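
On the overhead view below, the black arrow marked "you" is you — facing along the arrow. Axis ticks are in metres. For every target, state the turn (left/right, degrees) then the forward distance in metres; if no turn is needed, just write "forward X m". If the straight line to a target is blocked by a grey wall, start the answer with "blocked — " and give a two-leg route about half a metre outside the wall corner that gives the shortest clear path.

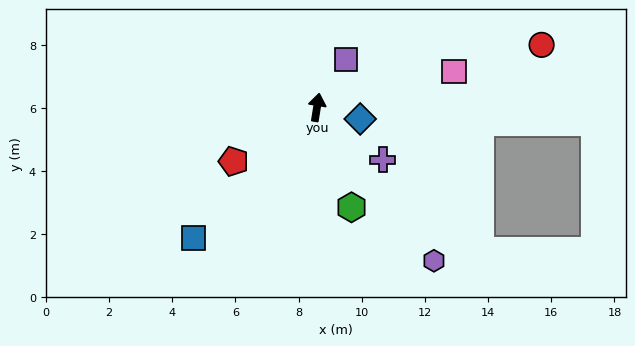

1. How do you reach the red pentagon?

turn left 132°, forward 3.1 m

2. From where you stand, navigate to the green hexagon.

turn right 152°, forward 3.3 m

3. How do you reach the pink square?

turn right 66°, forward 4.5 m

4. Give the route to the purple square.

turn right 22°, forward 1.8 m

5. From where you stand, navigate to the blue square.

turn left 146°, forward 5.7 m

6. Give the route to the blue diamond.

turn right 96°, forward 1.4 m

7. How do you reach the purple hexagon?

turn right 134°, forward 6.1 m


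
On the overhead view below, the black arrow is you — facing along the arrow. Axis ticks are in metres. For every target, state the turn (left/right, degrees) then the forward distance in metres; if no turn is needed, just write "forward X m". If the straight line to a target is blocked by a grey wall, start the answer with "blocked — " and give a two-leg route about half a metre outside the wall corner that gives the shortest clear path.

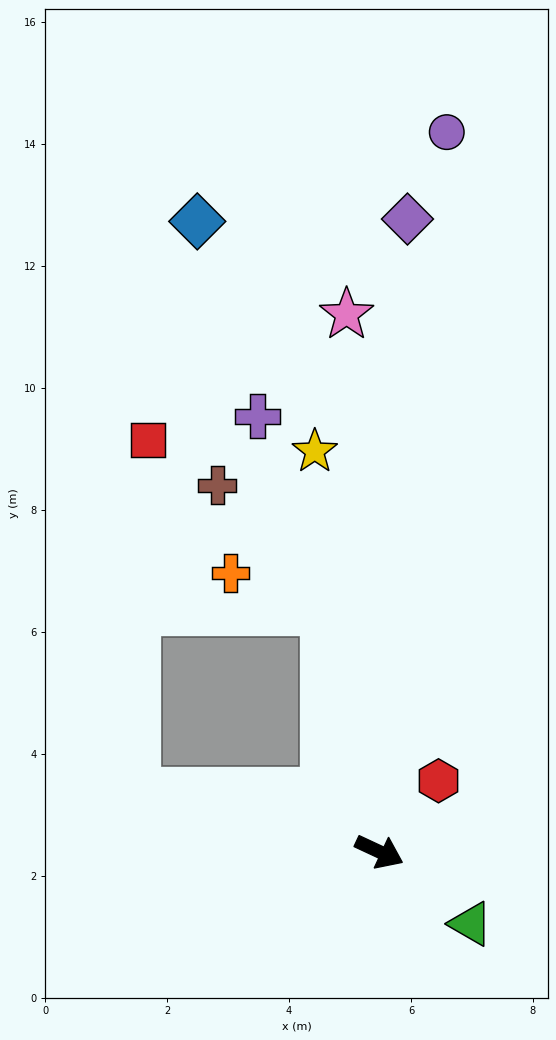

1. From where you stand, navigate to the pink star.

turn left 118°, forward 8.8 m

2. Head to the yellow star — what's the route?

turn left 124°, forward 6.7 m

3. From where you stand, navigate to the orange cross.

blocked — turn left 127°, forward 4.1 m, then turn left 57°, forward 1.7 m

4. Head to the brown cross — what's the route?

blocked — turn left 127°, forward 4.1 m, then turn left 30°, forward 2.7 m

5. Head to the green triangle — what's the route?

turn right 13°, forward 1.9 m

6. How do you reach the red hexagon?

turn left 75°, forward 1.5 m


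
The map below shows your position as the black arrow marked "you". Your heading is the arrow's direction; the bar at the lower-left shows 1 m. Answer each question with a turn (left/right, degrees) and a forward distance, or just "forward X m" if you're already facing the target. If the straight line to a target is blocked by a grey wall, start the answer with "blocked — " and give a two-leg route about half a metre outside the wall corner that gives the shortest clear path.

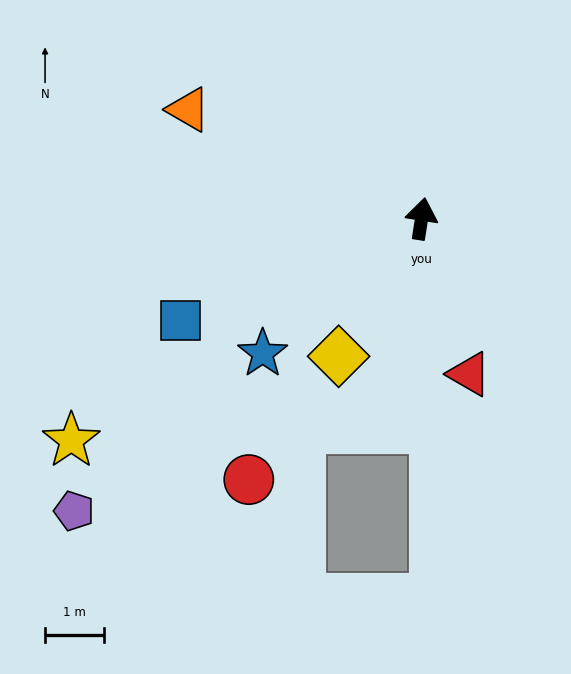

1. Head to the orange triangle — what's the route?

turn left 74°, forward 4.4 m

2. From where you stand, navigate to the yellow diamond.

turn left 158°, forward 2.7 m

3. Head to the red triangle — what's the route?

turn right 154°, forward 2.7 m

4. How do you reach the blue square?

turn left 122°, forward 4.4 m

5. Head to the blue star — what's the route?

turn left 139°, forward 3.5 m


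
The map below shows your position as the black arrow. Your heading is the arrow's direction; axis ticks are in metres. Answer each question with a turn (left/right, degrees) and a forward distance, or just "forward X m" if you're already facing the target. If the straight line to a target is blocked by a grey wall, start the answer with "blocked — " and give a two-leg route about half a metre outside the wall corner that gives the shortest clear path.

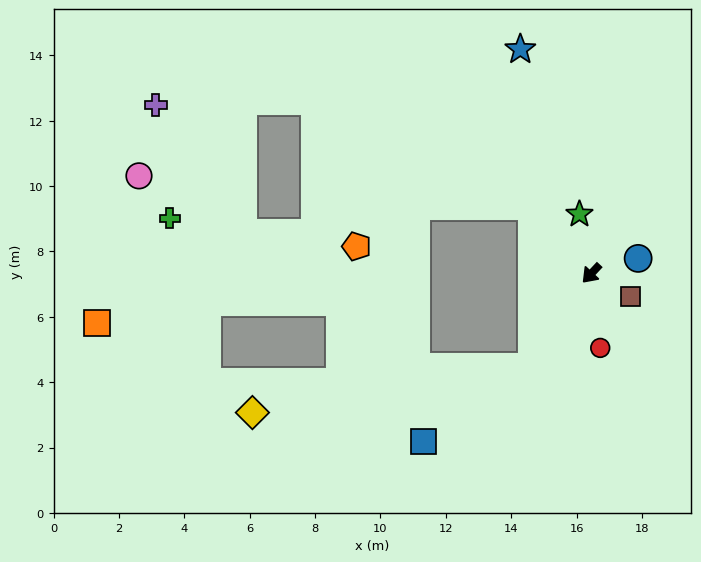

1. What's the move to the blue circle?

turn left 151°, forward 1.5 m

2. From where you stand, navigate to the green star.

turn right 125°, forward 1.8 m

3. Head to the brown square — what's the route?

turn left 102°, forward 1.4 m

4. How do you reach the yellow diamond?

blocked — turn left 11°, forward 3.4 m, then turn right 48°, forward 8.7 m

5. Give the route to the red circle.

turn left 50°, forward 2.3 m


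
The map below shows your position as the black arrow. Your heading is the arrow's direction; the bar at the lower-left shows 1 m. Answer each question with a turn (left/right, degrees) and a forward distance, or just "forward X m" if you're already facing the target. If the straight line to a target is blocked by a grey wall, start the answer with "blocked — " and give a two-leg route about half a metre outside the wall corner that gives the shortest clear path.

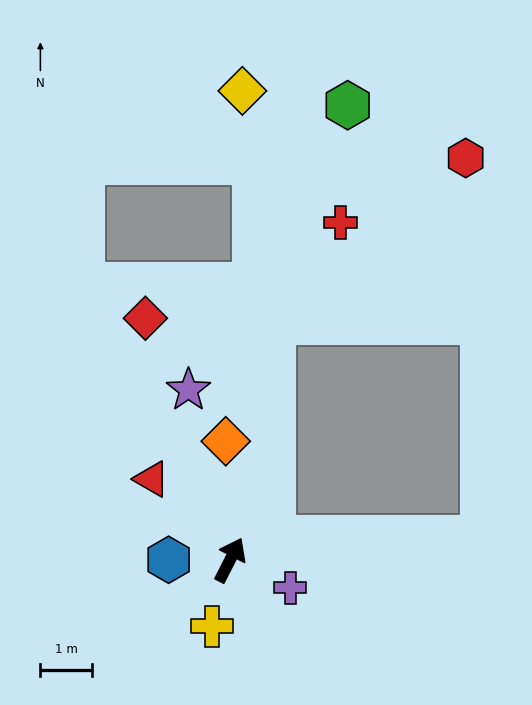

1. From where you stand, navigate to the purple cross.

turn right 88°, forward 1.3 m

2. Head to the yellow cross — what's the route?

turn right 168°, forward 1.3 m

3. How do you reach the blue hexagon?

turn left 117°, forward 1.2 m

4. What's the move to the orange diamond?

turn left 29°, forward 2.3 m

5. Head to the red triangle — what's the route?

turn left 71°, forward 2.2 m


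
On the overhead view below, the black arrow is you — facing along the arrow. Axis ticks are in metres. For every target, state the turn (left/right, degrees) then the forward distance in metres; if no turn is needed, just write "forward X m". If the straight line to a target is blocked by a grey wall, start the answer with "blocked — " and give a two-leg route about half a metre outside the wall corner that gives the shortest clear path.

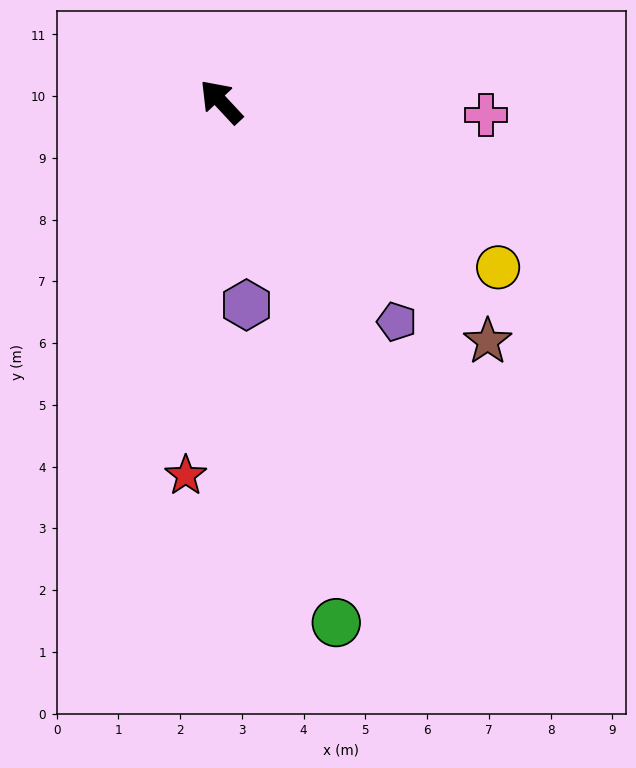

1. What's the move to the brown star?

turn right 175°, forward 5.8 m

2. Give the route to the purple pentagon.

turn left 176°, forward 4.6 m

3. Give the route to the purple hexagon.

turn left 144°, forward 3.3 m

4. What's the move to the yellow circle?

turn right 164°, forward 5.2 m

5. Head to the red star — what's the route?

turn left 132°, forward 6.1 m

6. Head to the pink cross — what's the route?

turn right 136°, forward 4.3 m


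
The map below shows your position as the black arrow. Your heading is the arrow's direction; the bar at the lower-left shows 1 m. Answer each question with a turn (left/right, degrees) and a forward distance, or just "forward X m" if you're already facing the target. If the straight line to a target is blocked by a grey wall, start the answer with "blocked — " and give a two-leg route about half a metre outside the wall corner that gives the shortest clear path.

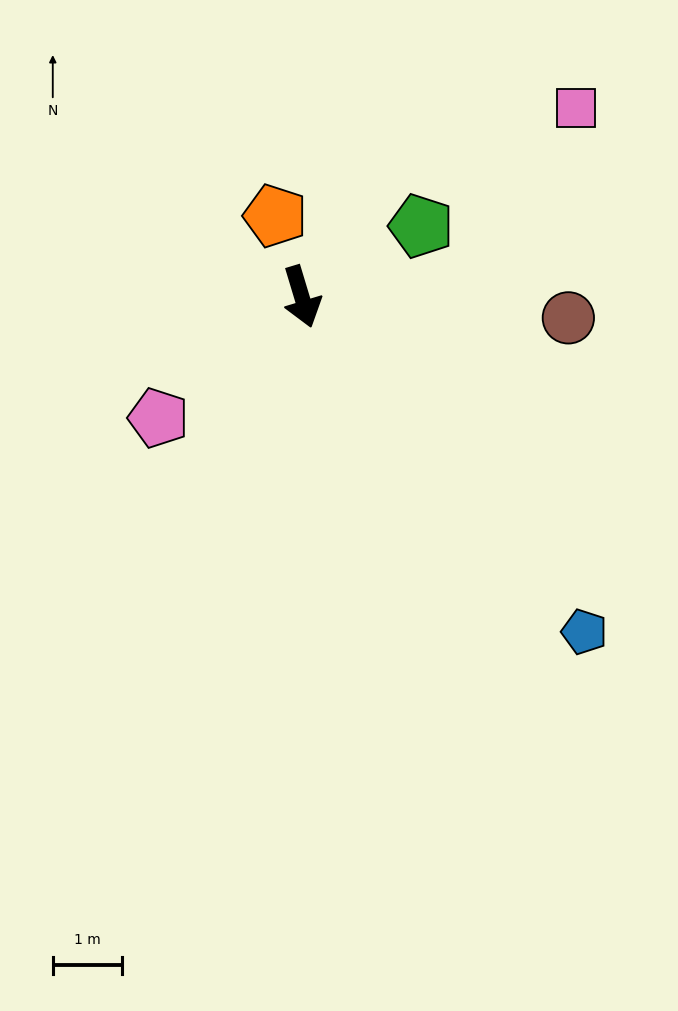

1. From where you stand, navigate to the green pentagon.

turn left 104°, forward 2.0 m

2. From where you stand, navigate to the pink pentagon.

turn right 67°, forward 2.7 m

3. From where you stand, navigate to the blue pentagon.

turn left 23°, forward 6.3 m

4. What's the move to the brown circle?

turn left 69°, forward 3.8 m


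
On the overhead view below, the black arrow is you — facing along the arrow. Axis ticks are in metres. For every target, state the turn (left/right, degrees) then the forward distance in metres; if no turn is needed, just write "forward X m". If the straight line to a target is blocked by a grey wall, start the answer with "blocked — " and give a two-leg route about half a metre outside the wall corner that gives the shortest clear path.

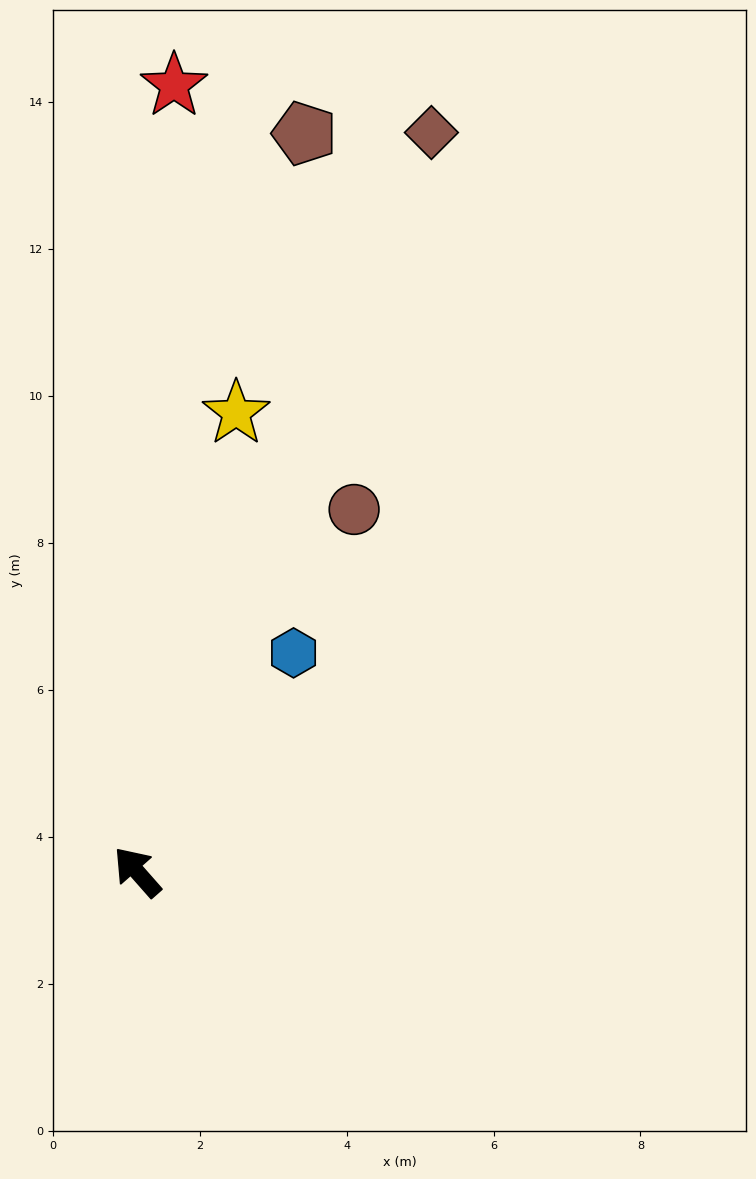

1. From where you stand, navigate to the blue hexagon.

turn right 77°, forward 3.7 m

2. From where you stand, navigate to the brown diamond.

turn right 63°, forward 10.8 m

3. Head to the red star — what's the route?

turn right 44°, forward 10.7 m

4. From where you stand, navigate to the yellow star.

turn right 54°, forward 6.4 m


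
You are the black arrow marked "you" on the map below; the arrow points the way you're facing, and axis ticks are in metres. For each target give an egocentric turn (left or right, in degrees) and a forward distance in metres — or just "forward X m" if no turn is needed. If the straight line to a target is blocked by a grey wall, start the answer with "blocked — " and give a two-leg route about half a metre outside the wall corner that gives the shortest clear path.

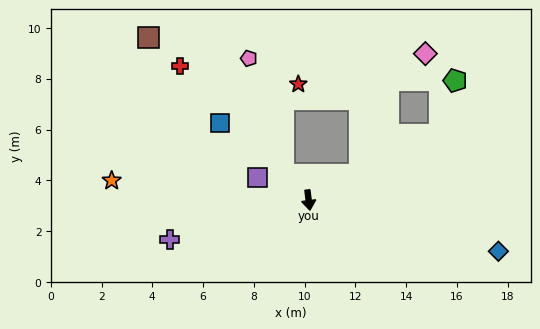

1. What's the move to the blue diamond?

turn left 68°, forward 7.7 m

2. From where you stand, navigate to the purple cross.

turn right 81°, forward 5.7 m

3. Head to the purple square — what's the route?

turn right 121°, forward 2.2 m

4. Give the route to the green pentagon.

blocked — turn left 109°, forward 5.8 m, then turn left 48°, forward 2.2 m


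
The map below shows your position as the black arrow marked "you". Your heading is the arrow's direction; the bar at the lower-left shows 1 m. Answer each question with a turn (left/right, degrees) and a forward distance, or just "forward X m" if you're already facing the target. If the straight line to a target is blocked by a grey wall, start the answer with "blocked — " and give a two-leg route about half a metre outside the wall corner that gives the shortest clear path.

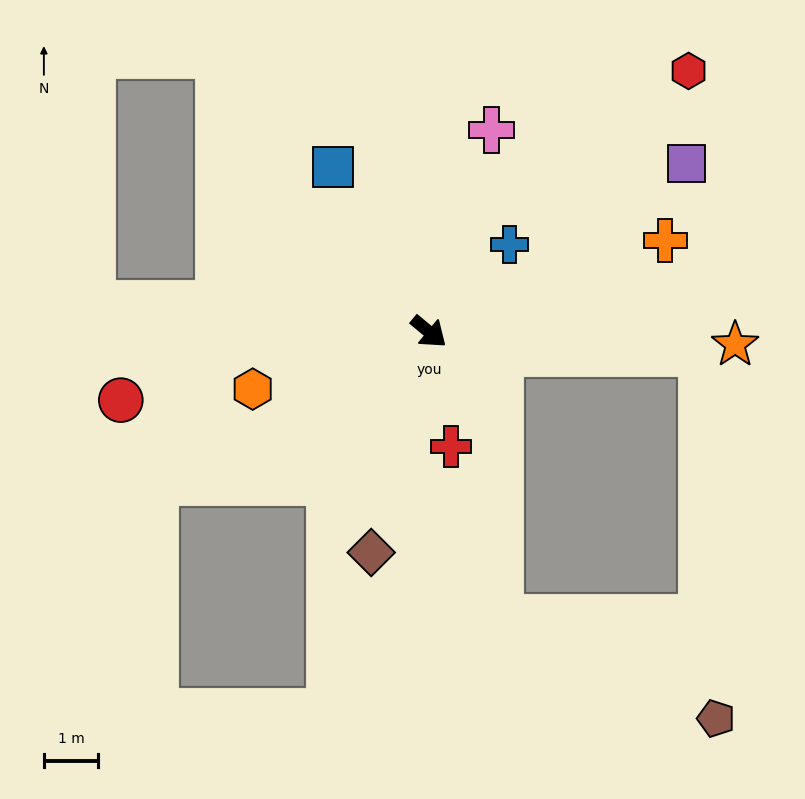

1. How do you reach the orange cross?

turn left 61°, forward 4.6 m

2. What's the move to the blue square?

turn left 160°, forward 3.5 m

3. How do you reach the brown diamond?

turn right 65°, forward 4.2 m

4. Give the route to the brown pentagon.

blocked — turn left 35°, forward 5.0 m, then turn right 83°, forward 6.7 m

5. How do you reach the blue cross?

turn left 87°, forward 2.2 m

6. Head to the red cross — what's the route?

turn right 39°, forward 2.1 m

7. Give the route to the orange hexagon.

turn right 122°, forward 3.4 m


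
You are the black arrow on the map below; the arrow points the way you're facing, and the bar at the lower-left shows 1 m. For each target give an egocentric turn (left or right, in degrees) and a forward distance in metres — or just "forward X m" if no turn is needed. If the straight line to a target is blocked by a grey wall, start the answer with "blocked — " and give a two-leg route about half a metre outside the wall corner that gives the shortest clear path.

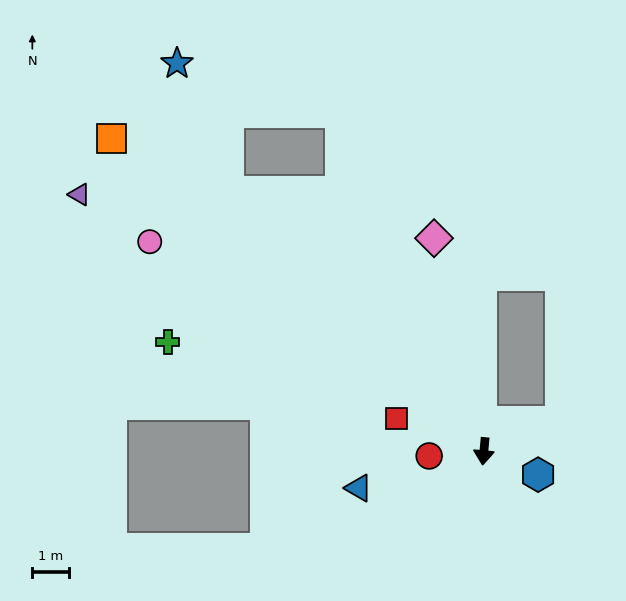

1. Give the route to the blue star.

blocked — turn right 130°, forward 9.9 m, then turn right 23°, forward 3.8 m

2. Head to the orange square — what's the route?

turn right 125°, forward 13.3 m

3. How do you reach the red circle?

turn right 80°, forward 1.5 m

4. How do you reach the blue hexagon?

turn left 72°, forward 1.6 m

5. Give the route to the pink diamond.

turn right 162°, forward 6.0 m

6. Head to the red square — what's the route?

turn right 105°, forward 2.6 m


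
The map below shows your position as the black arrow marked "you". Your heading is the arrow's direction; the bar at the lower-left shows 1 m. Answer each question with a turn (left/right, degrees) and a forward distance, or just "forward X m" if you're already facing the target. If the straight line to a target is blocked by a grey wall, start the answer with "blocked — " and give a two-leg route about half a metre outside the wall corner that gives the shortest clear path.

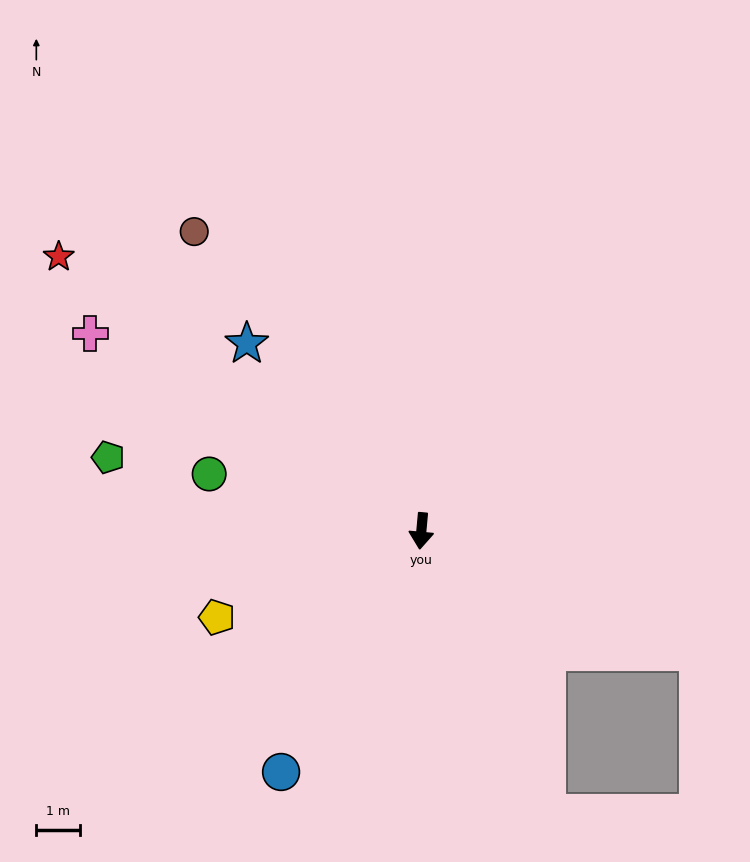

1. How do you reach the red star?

turn right 122°, forward 10.4 m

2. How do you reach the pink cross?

turn right 116°, forward 8.8 m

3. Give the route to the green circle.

turn right 100°, forward 5.0 m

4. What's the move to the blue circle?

turn right 25°, forward 6.4 m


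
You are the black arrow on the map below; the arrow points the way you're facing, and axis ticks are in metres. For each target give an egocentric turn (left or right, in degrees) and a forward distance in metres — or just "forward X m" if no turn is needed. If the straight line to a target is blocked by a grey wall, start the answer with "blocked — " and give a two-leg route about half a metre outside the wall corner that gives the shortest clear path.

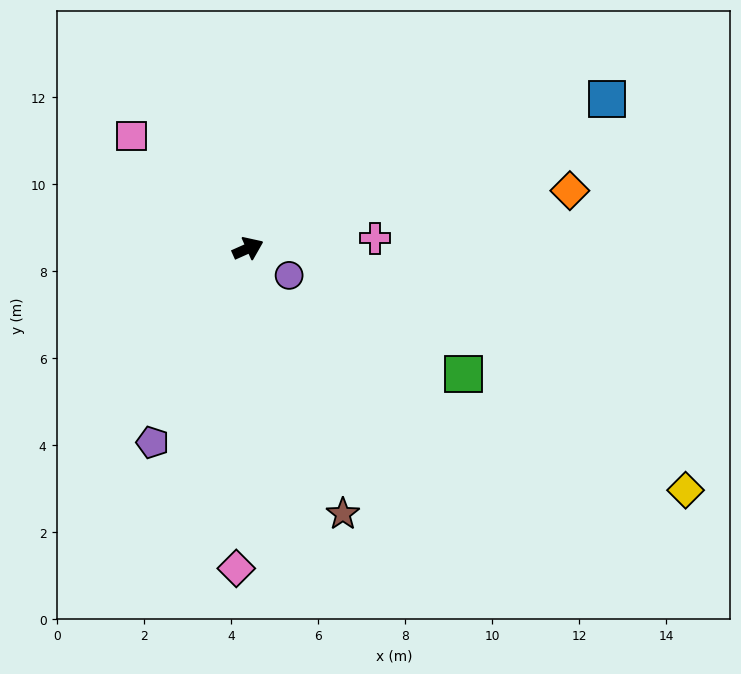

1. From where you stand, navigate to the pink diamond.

turn right 116°, forward 7.4 m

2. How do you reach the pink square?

turn left 112°, forward 3.7 m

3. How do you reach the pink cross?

turn right 19°, forward 2.9 m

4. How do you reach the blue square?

forward 8.9 m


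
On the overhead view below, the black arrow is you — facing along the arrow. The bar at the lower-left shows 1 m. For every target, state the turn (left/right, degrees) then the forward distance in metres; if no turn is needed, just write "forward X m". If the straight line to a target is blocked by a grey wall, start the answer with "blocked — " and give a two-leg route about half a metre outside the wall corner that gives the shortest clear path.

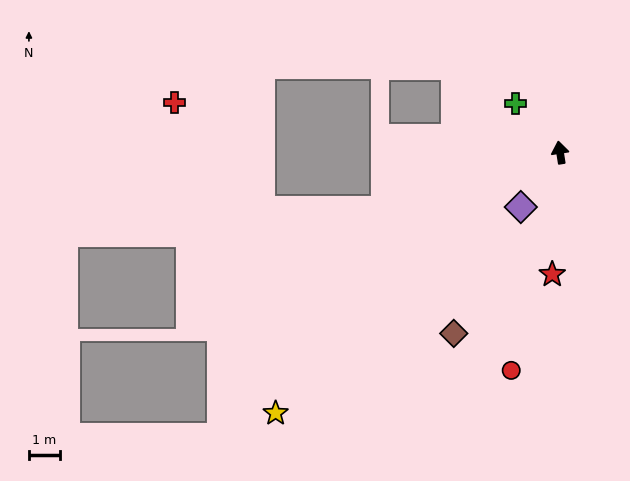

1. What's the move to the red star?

turn left 167°, forward 3.9 m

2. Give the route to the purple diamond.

turn left 135°, forward 2.1 m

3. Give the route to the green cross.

turn left 33°, forward 2.1 m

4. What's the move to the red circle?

turn left 158°, forward 7.1 m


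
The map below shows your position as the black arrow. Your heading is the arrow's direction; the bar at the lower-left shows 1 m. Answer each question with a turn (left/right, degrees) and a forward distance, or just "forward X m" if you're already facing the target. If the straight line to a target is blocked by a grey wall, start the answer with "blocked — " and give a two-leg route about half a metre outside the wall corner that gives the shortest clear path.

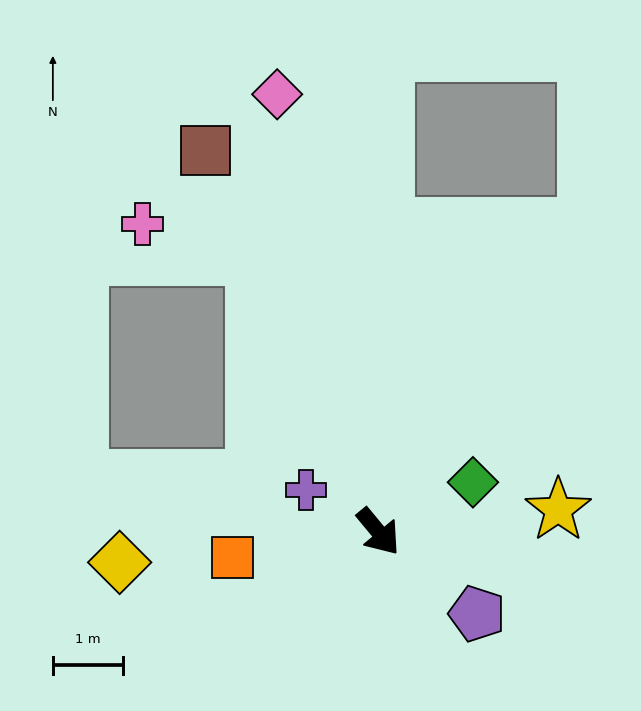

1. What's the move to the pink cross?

blocked — turn left 164°, forward 4.3 m, then turn left 51°, forward 1.7 m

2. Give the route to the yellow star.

turn left 57°, forward 2.6 m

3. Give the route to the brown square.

turn left 165°, forward 5.9 m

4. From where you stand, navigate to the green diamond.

turn left 78°, forward 1.5 m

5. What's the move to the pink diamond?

turn left 153°, forward 6.4 m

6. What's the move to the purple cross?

turn right 160°, forward 1.2 m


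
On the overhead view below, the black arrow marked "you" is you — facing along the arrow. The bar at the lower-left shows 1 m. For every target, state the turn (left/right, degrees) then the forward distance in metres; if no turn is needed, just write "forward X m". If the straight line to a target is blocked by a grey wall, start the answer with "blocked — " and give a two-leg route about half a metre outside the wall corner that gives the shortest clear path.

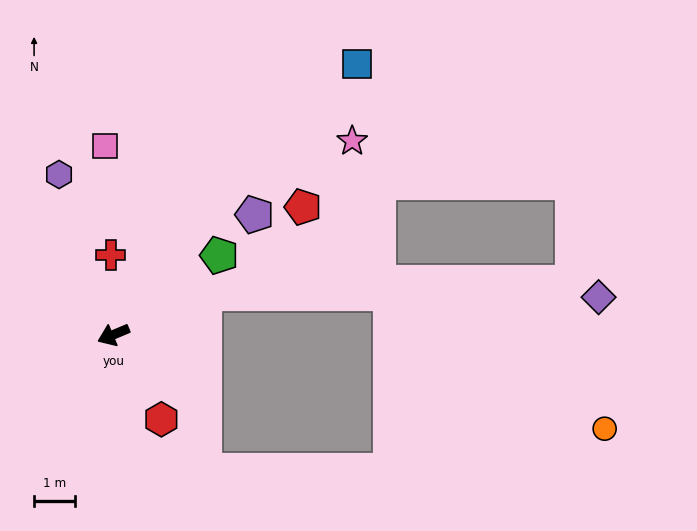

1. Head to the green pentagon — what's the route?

turn right 166°, forward 3.2 m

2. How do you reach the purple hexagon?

turn right 94°, forward 4.1 m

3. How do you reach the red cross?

turn right 111°, forward 1.9 m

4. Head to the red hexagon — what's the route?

turn left 97°, forward 2.4 m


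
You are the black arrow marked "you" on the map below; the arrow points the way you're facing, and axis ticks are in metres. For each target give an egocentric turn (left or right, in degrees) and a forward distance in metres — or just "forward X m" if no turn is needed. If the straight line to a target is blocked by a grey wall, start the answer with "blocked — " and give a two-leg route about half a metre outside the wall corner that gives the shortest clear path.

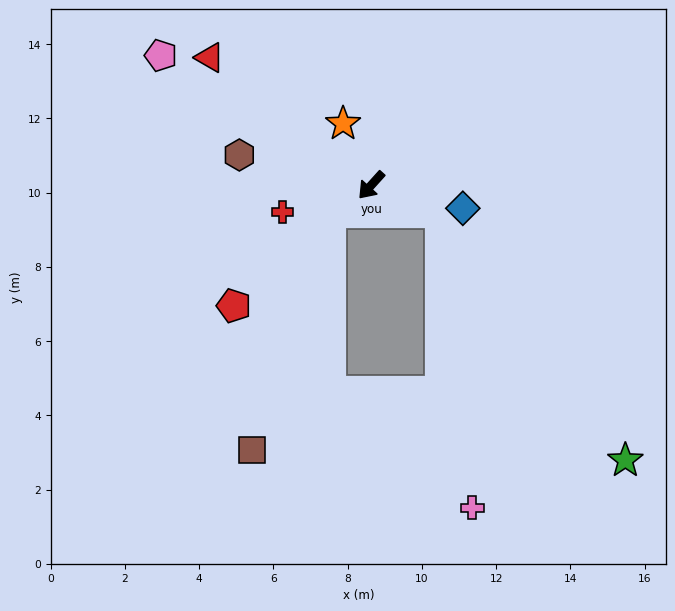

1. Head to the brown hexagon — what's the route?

turn right 61°, forward 3.6 m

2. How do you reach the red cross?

turn right 31°, forward 2.5 m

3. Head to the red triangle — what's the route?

turn right 86°, forward 5.5 m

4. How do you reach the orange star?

turn right 113°, forward 1.8 m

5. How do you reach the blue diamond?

turn left 118°, forward 2.5 m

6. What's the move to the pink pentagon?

turn right 80°, forward 6.7 m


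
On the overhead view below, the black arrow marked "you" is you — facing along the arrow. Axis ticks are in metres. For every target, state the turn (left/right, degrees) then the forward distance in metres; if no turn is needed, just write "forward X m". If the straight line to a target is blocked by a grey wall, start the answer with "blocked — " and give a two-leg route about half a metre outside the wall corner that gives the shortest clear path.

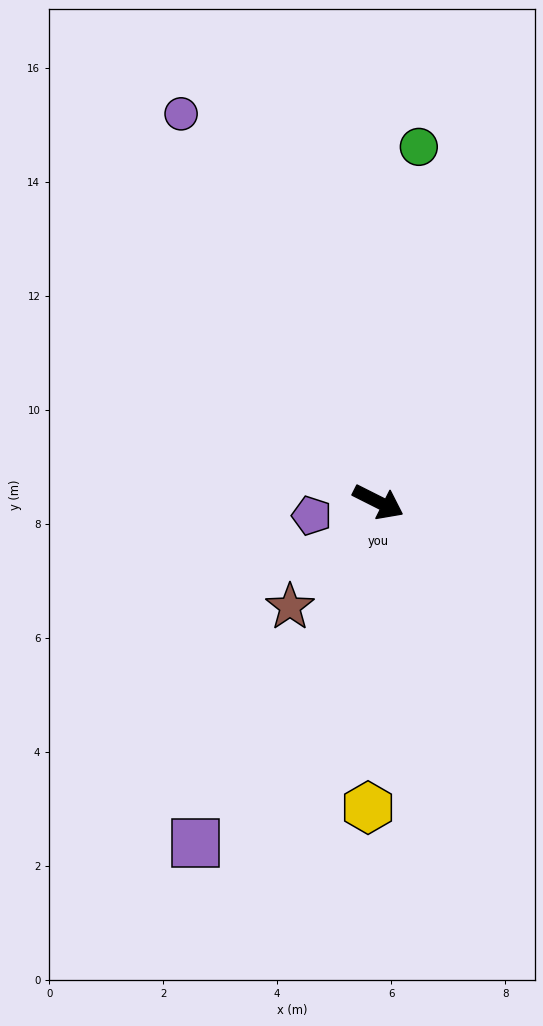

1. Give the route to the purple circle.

turn left 144°, forward 7.6 m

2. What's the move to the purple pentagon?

turn right 142°, forward 1.2 m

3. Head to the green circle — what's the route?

turn left 110°, forward 6.3 m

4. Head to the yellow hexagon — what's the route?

turn right 65°, forward 5.4 m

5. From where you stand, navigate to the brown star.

turn right 103°, forward 2.4 m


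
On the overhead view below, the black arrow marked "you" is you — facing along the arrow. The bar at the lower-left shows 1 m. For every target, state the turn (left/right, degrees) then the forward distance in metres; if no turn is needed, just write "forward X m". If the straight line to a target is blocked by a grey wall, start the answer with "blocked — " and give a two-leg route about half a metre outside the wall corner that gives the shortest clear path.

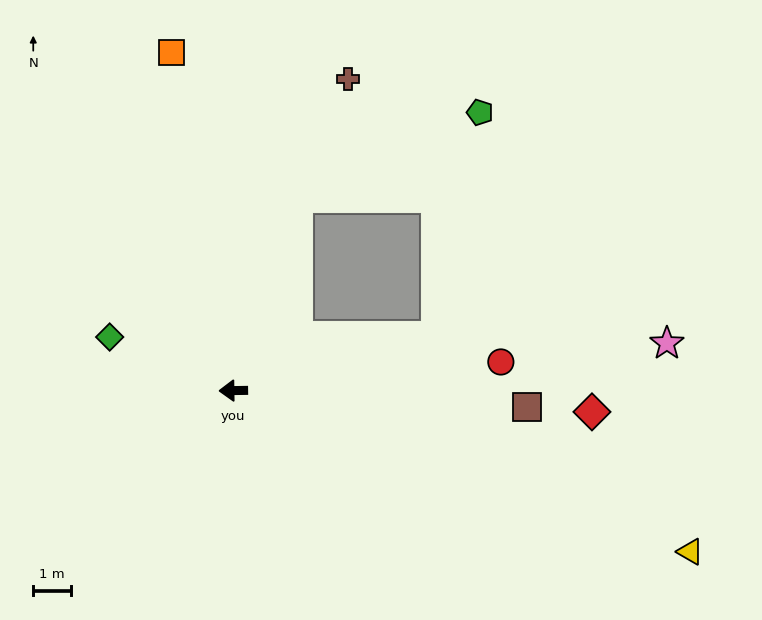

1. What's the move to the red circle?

turn right 175°, forward 7.1 m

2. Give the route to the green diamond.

turn right 24°, forward 3.6 m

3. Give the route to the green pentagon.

blocked — turn right 109°, forward 5.4 m, then turn right 47°, forward 5.3 m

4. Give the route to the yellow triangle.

turn left 160°, forward 12.8 m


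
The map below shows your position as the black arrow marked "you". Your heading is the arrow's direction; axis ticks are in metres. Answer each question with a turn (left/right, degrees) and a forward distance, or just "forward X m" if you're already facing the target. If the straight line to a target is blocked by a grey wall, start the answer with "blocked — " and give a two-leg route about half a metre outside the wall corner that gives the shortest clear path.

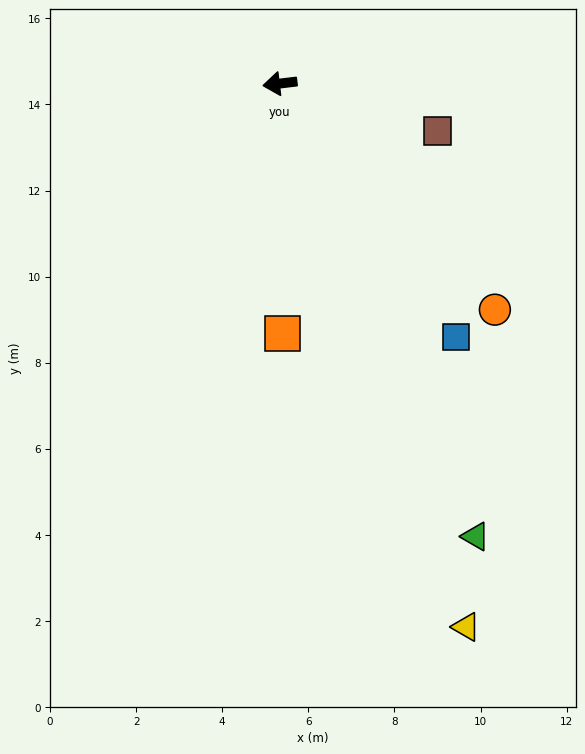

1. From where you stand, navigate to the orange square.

turn left 84°, forward 5.8 m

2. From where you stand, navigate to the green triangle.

turn left 106°, forward 11.5 m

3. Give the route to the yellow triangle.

turn left 102°, forward 13.3 m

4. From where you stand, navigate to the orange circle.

turn left 127°, forward 7.2 m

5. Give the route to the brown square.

turn left 156°, forward 3.8 m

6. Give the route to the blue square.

turn left 118°, forward 7.2 m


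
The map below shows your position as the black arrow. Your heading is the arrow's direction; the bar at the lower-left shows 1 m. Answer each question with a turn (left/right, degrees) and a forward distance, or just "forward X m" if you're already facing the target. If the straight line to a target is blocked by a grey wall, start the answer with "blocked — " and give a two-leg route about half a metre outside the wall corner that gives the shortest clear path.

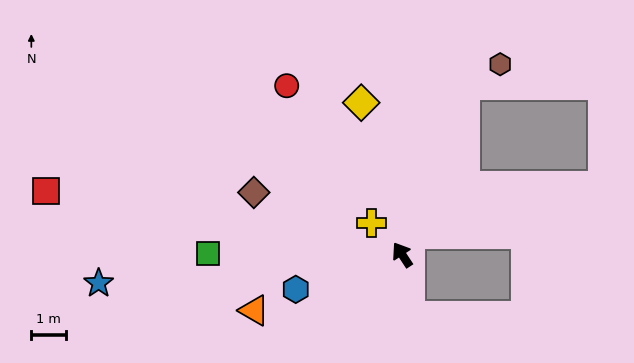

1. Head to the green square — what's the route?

turn left 56°, forward 5.5 m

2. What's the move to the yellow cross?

turn left 11°, forward 1.3 m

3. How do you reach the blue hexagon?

turn left 75°, forward 3.2 m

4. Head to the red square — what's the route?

turn left 47°, forward 10.3 m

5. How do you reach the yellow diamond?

turn right 18°, forward 4.5 m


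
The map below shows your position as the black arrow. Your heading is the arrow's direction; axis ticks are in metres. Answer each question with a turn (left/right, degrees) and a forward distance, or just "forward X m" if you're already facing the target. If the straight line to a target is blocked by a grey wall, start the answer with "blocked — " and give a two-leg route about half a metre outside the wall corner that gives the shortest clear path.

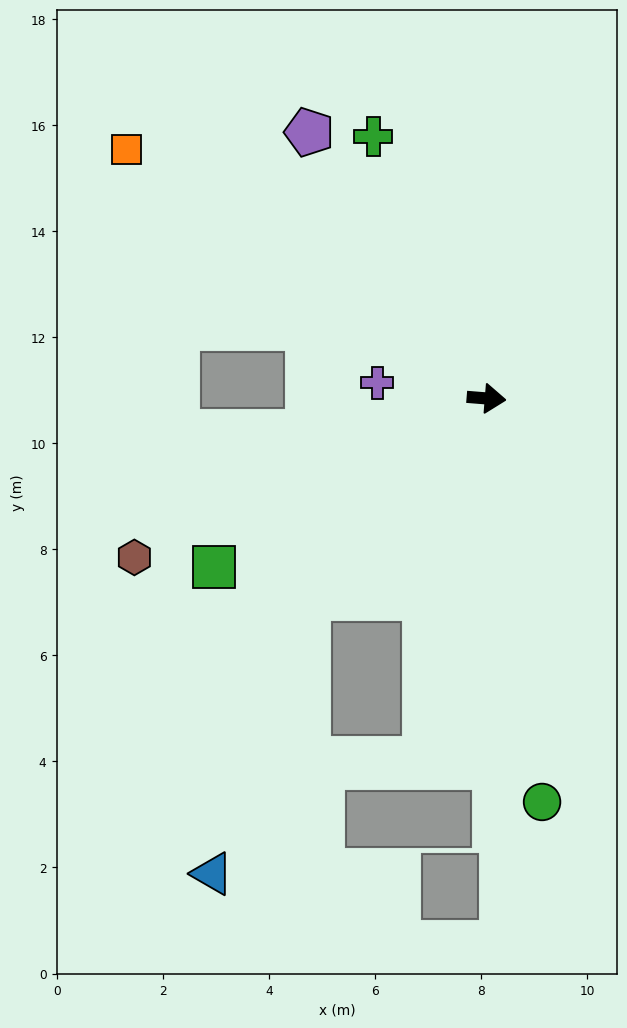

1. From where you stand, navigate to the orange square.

turn left 150°, forward 8.3 m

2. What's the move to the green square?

turn right 144°, forward 6.0 m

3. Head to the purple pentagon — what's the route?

turn left 128°, forward 6.0 m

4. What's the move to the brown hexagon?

turn right 151°, forward 7.3 m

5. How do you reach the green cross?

turn left 118°, forward 5.4 m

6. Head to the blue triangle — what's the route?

blocked — turn right 127°, forward 5.0 m, then turn left 22°, forward 5.5 m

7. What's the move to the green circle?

turn right 78°, forward 7.7 m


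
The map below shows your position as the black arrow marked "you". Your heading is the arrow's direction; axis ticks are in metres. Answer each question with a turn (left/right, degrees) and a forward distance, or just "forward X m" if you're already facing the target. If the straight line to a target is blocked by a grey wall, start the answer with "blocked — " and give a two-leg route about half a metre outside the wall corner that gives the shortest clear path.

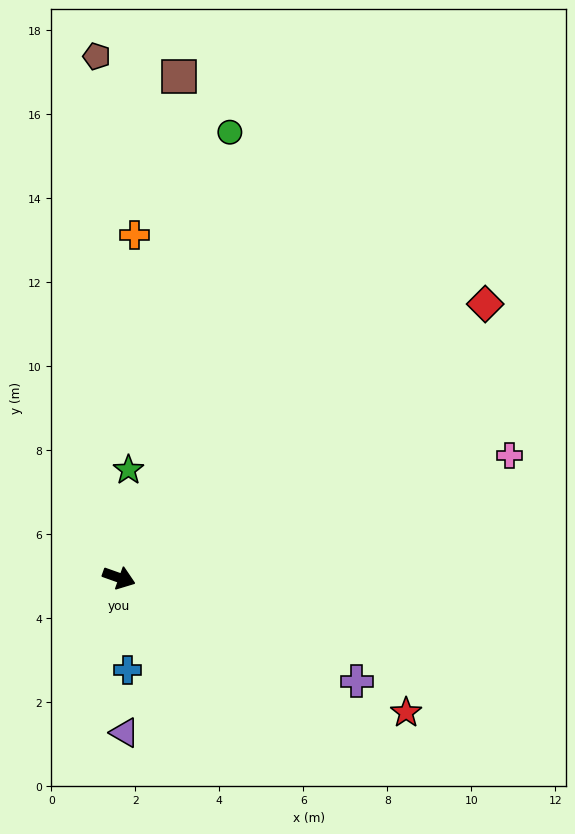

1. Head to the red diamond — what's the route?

turn left 56°, forward 10.9 m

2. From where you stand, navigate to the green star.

turn left 105°, forward 2.6 m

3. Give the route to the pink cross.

turn left 37°, forward 9.7 m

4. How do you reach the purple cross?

turn right 4°, forward 6.2 m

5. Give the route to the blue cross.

turn right 65°, forward 2.2 m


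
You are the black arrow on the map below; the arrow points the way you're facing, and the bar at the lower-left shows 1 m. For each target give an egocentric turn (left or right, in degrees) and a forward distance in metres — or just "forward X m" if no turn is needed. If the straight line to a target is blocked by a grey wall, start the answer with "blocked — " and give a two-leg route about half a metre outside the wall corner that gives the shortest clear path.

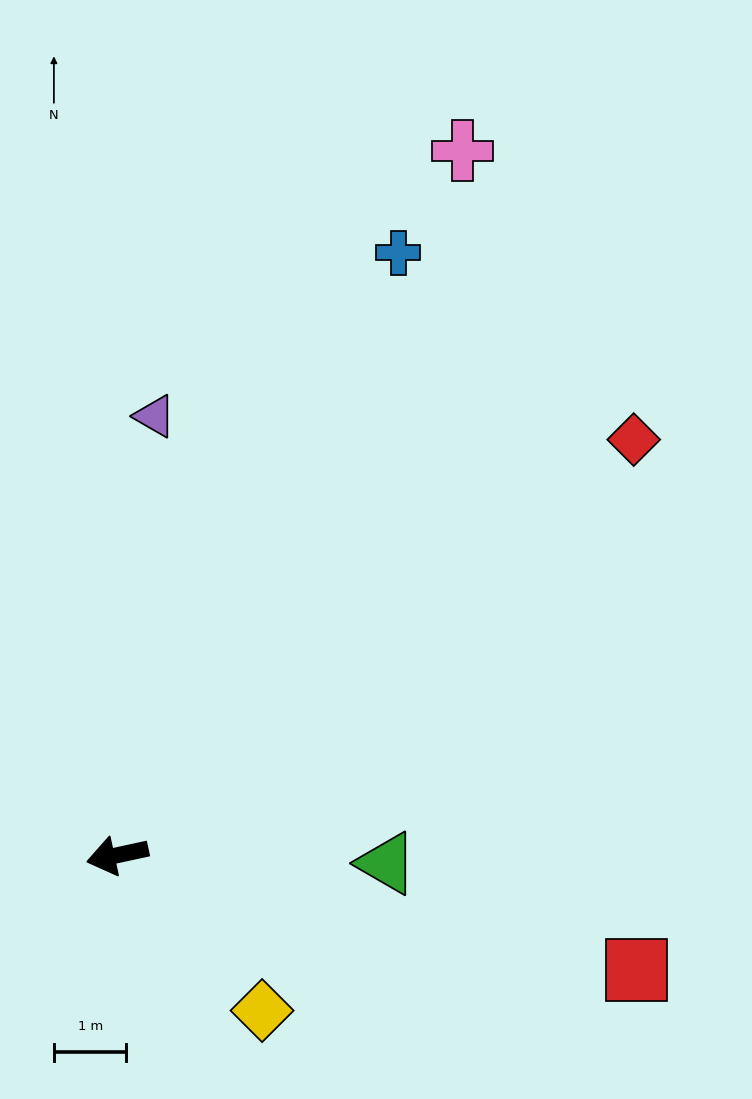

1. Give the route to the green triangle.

turn left 166°, forward 3.7 m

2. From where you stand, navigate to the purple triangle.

turn right 107°, forward 6.1 m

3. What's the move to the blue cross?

turn right 127°, forward 9.2 m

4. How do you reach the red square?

turn left 155°, forward 7.3 m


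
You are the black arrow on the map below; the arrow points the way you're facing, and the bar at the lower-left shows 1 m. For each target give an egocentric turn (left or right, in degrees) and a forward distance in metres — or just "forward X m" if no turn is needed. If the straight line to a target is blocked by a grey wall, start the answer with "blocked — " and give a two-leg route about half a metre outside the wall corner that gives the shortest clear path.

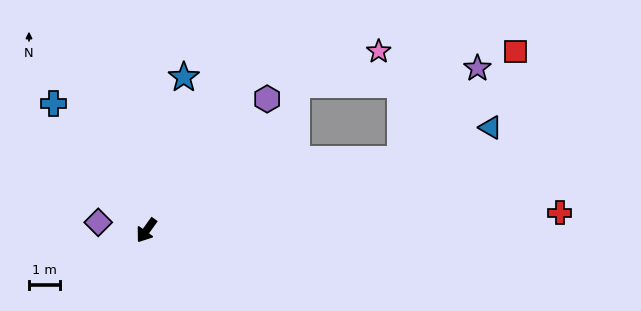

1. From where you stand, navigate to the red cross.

turn left 128°, forward 13.3 m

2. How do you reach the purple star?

blocked — turn left 141°, forward 8.5 m, then turn left 34°, forward 3.8 m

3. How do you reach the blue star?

turn right 158°, forward 5.1 m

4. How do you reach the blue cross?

turn right 108°, forward 5.0 m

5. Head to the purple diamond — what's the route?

turn right 64°, forward 1.6 m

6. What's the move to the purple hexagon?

turn left 173°, forward 5.7 m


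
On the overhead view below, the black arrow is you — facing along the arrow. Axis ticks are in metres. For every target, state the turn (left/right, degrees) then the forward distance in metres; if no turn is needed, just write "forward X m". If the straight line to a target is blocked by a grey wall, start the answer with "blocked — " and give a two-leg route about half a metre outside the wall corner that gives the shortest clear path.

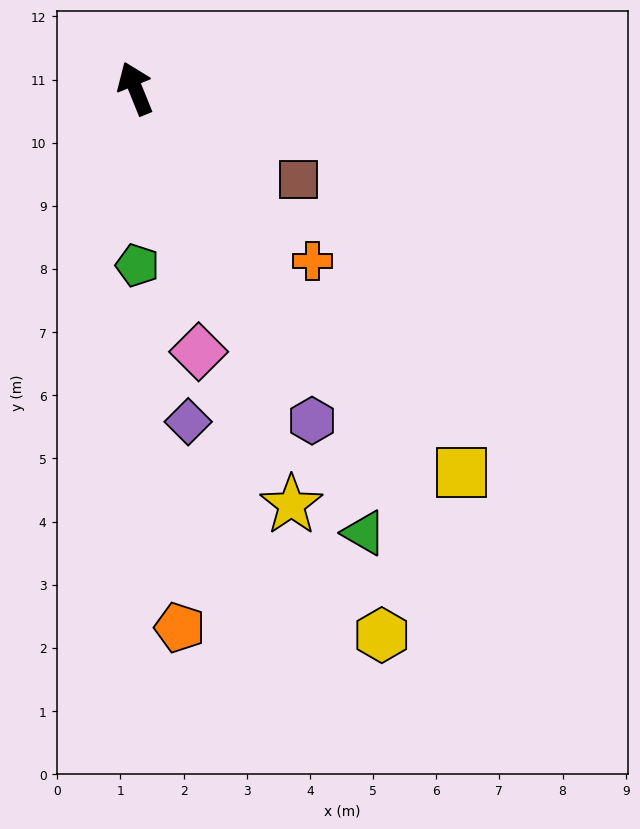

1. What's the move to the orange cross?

turn right 156°, forward 3.9 m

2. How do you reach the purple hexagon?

turn right 174°, forward 6.0 m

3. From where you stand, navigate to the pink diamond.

turn left 171°, forward 4.3 m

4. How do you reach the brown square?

turn right 141°, forward 3.0 m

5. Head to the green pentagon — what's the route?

turn left 159°, forward 2.8 m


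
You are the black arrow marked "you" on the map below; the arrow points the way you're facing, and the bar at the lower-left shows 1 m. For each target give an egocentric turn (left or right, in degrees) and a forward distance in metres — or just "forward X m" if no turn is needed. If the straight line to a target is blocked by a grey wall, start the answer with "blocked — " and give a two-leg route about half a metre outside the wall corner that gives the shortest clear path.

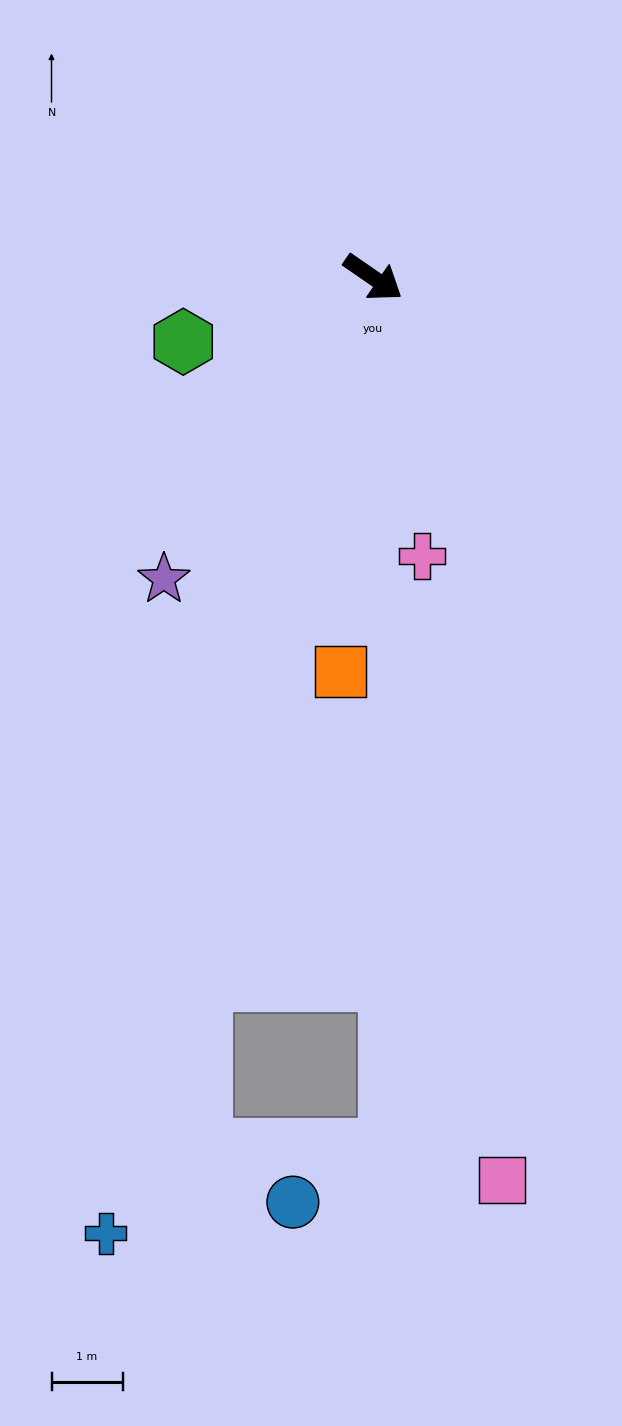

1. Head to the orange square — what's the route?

turn right 60°, forward 5.6 m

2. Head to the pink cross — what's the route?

turn right 45°, forward 4.0 m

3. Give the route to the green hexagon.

turn right 127°, forward 2.8 m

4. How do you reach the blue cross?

turn right 71°, forward 13.9 m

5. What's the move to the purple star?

turn right 90°, forward 5.2 m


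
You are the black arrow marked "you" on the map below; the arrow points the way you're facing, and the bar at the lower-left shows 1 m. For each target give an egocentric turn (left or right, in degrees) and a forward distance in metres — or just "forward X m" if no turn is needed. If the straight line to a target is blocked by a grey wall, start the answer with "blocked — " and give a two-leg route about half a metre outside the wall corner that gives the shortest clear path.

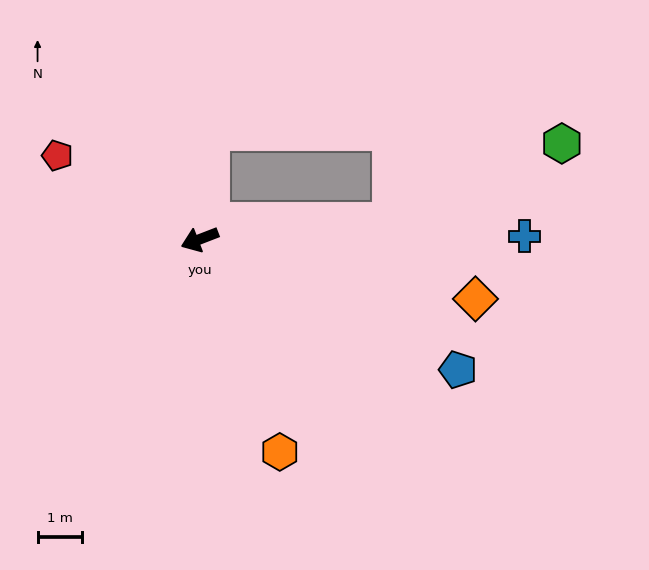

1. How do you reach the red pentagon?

turn right 52°, forward 3.7 m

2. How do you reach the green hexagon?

blocked — turn left 164°, forward 4.3 m, then turn left 19°, forward 4.2 m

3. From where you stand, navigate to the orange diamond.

turn left 147°, forward 6.3 m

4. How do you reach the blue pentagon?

turn left 132°, forward 6.5 m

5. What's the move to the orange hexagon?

turn left 89°, forward 5.1 m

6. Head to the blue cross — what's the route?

turn left 159°, forward 7.2 m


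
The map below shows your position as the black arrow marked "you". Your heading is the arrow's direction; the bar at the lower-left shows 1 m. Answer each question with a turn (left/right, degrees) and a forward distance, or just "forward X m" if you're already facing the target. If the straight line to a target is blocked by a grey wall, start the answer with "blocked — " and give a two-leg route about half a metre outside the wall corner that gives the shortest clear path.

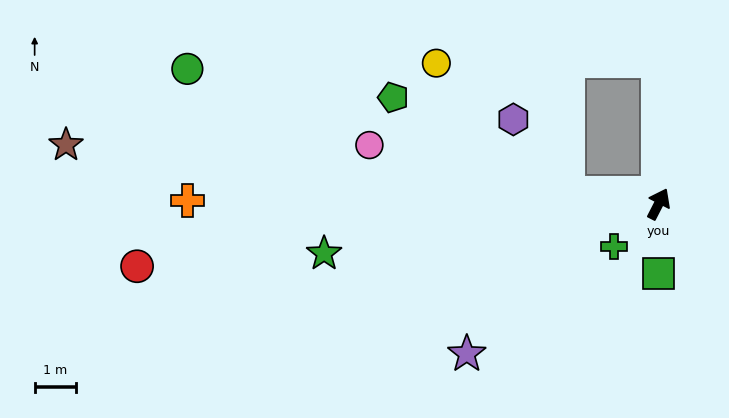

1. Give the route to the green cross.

turn left 161°, forward 1.5 m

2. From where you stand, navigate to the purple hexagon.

blocked — turn left 111°, forward 2.2 m, then turn right 47°, forward 2.2 m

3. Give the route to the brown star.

turn left 111°, forward 14.6 m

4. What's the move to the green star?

turn left 126°, forward 8.3 m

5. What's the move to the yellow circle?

blocked — turn left 27°, forward 3.5 m, then turn left 91°, forward 5.4 m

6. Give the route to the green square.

turn right 153°, forward 1.7 m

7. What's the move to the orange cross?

turn left 117°, forward 11.5 m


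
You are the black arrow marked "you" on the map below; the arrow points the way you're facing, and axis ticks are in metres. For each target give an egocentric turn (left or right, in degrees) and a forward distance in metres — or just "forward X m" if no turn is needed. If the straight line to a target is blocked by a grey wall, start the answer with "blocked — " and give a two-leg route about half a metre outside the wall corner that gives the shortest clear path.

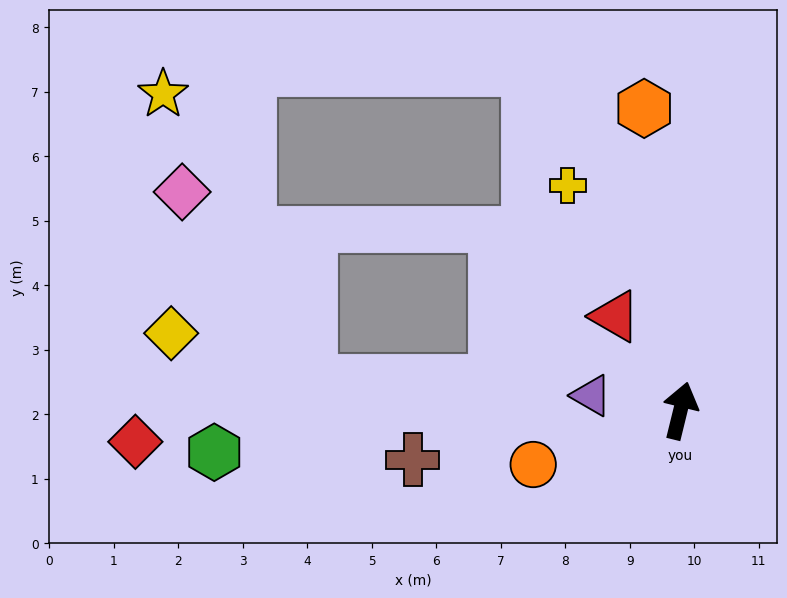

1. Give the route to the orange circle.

turn left 124°, forward 2.4 m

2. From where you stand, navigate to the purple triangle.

turn left 94°, forward 1.4 m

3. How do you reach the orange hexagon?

turn left 21°, forward 4.7 m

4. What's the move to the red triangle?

turn left 48°, forward 1.8 m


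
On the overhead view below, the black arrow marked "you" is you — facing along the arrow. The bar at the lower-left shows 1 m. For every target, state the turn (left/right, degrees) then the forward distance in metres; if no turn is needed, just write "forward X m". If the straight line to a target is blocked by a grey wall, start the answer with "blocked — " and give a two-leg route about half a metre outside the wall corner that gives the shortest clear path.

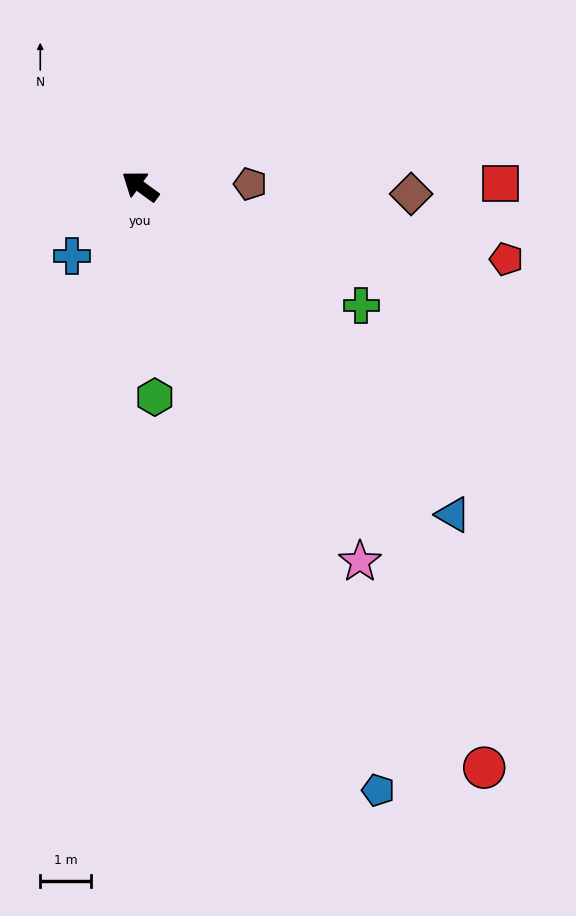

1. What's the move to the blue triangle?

turn left 170°, forward 8.9 m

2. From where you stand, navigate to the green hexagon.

turn left 130°, forward 4.2 m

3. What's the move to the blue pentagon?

turn left 148°, forward 12.8 m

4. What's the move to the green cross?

turn right 172°, forward 5.0 m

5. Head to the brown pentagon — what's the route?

turn right 143°, forward 2.2 m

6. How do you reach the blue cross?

turn left 81°, forward 1.9 m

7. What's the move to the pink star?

turn left 156°, forward 8.6 m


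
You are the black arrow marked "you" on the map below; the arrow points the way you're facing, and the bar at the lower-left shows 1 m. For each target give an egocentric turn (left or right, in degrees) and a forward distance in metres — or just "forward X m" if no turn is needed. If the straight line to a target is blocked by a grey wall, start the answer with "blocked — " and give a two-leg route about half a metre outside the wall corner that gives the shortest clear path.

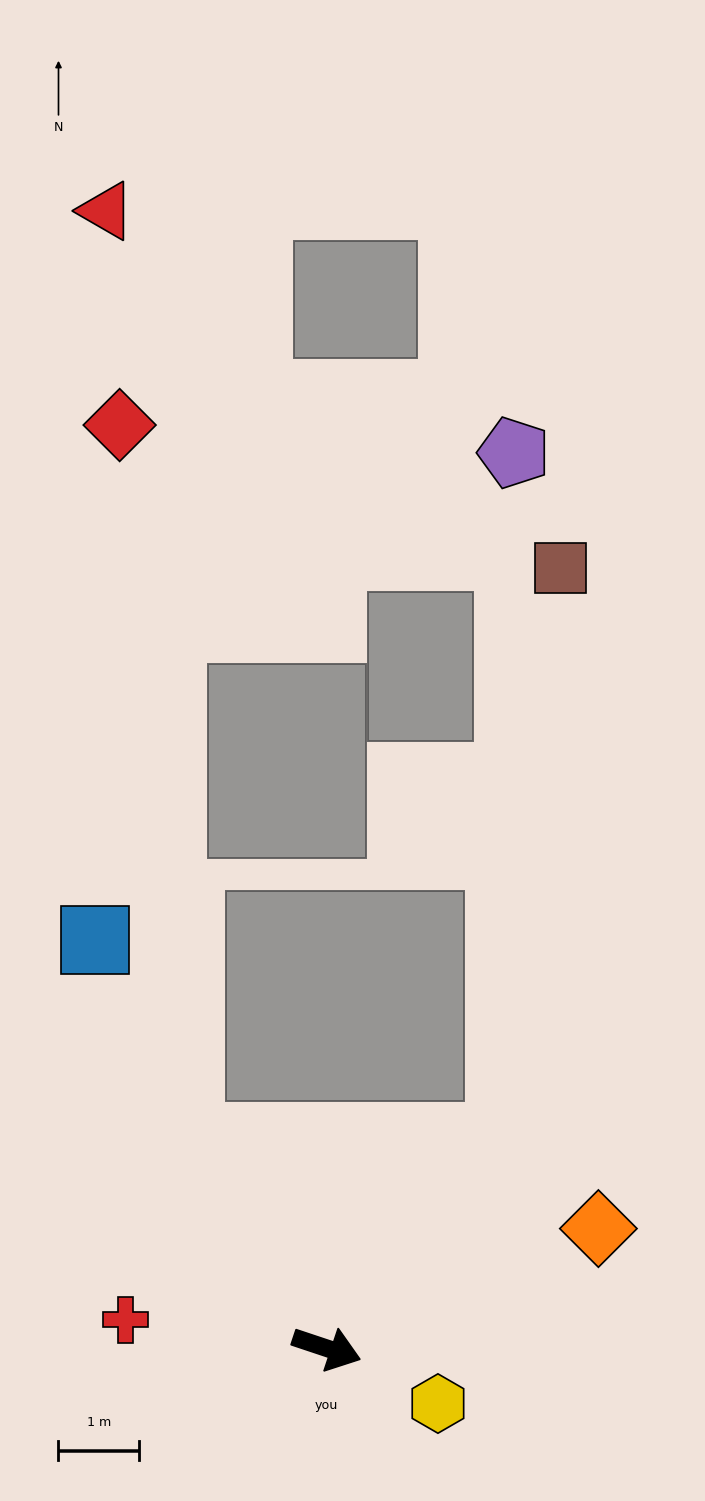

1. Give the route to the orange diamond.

turn left 42°, forward 3.7 m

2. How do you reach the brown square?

blocked — turn left 69°, forward 3.4 m, then turn left 33°, forward 7.1 m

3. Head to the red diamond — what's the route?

blocked — turn left 142°, forward 3.1 m, then turn right 28°, forward 8.9 m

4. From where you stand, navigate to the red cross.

turn right 170°, forward 2.5 m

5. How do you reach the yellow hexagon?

turn right 8°, forward 1.5 m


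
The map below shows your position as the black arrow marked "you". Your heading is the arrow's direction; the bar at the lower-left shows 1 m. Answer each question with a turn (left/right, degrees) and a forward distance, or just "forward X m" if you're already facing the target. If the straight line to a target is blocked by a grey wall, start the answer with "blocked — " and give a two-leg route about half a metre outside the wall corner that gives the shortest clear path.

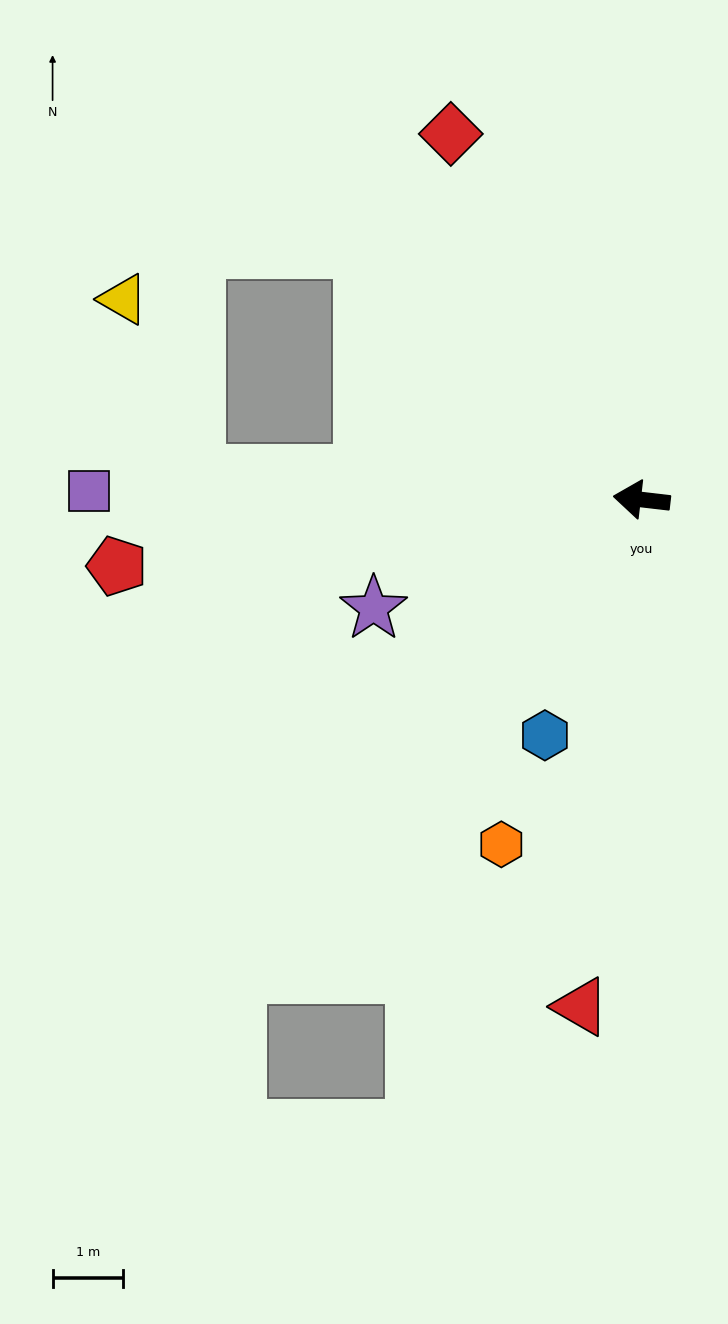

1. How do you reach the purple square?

turn left 6°, forward 7.8 m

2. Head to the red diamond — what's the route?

turn right 56°, forward 5.8 m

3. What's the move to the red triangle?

turn left 90°, forward 7.2 m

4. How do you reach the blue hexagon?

turn left 74°, forward 3.6 m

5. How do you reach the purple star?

turn left 29°, forward 4.1 m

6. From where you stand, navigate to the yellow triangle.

blocked — turn left 3°, forward 6.3 m, then turn right 64°, forward 2.7 m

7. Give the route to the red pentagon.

turn left 14°, forward 7.5 m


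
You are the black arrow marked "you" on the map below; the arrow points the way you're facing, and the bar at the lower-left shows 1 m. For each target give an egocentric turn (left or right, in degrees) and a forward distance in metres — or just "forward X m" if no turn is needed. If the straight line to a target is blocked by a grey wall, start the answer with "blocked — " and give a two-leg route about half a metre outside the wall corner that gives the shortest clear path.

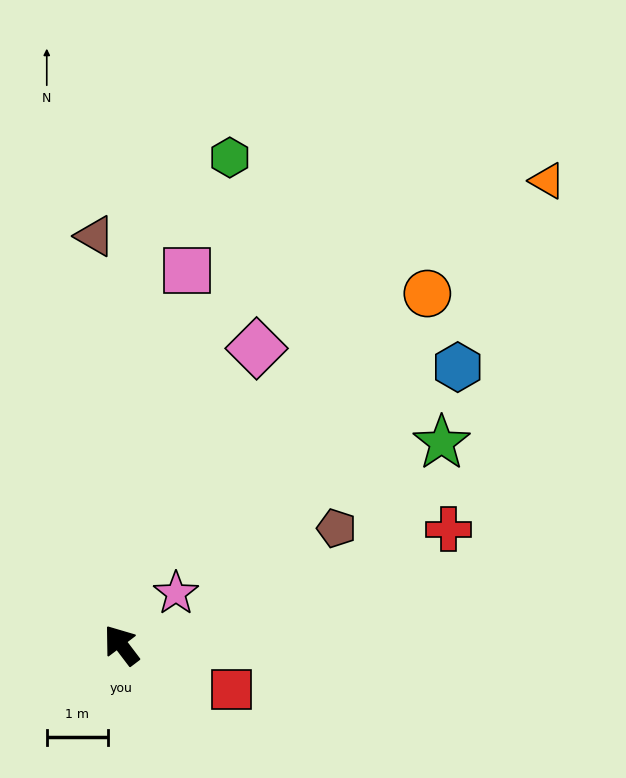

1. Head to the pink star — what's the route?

turn right 84°, forward 1.2 m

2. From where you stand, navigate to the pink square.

turn right 47°, forward 6.2 m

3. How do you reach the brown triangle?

turn right 34°, forward 6.7 m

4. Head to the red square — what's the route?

turn right 149°, forward 1.9 m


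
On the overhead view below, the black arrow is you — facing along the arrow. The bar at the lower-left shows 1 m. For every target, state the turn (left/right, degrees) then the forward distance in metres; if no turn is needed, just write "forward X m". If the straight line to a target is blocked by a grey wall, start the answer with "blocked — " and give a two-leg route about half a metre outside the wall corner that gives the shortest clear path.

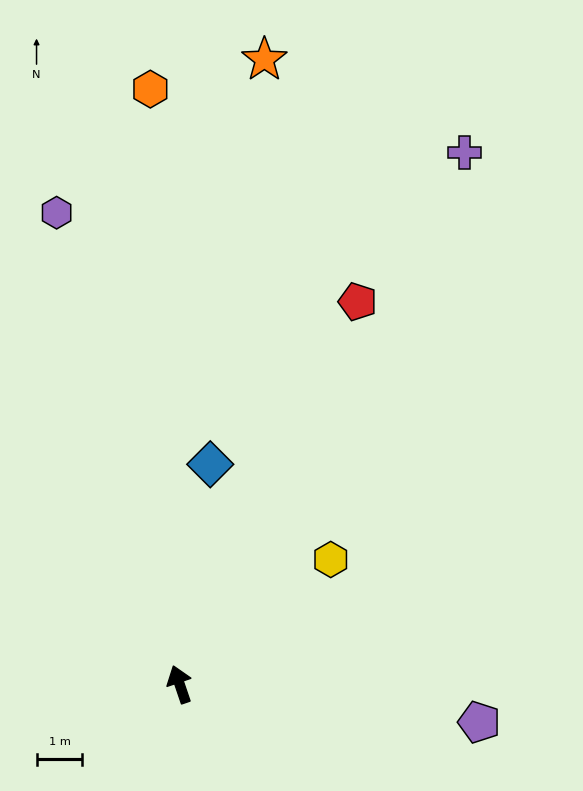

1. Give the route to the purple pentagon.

turn right 116°, forward 6.6 m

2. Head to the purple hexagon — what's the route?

turn right 4°, forward 10.6 m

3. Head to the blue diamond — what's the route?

turn right 27°, forward 4.8 m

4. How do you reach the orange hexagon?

turn right 16°, forward 13.0 m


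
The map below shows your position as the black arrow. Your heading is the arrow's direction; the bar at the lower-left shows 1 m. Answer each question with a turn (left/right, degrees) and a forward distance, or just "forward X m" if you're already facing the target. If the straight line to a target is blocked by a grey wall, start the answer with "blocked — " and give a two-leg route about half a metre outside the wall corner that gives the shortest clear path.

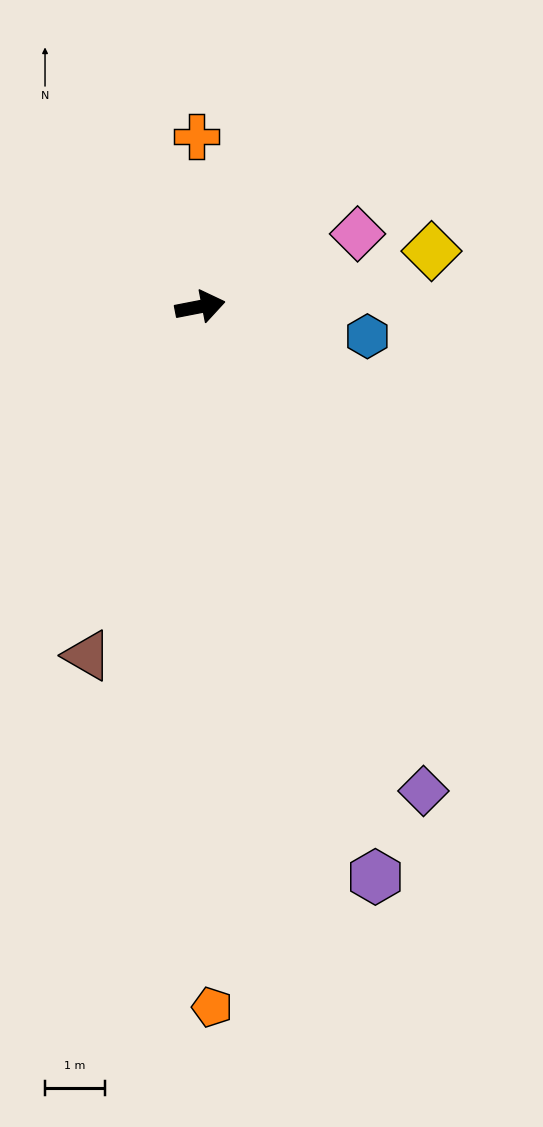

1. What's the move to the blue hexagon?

turn right 21°, forward 2.8 m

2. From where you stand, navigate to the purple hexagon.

turn right 84°, forward 9.9 m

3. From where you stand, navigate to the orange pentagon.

turn right 100°, forward 11.6 m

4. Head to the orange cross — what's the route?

turn left 80°, forward 2.8 m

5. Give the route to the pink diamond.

turn left 14°, forward 2.9 m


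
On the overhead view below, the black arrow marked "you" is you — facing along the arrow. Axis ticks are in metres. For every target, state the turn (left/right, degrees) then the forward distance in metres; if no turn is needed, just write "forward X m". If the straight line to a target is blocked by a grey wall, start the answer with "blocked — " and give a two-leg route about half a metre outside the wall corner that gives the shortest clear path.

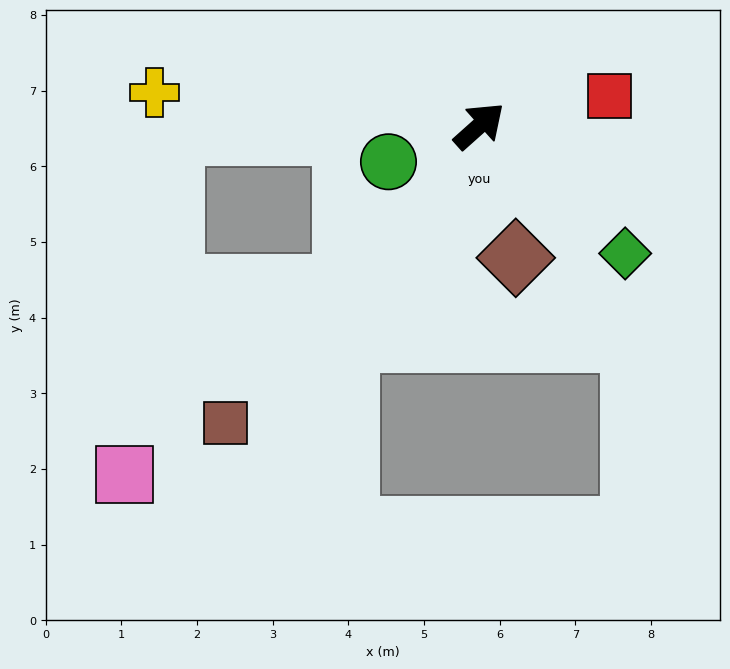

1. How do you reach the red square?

turn right 29°, forward 1.8 m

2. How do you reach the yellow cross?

turn left 132°, forward 4.3 m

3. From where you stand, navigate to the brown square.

turn right 172°, forward 5.2 m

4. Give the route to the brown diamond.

turn right 116°, forward 1.8 m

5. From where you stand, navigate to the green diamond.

turn right 83°, forward 2.6 m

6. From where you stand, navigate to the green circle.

turn left 160°, forward 1.3 m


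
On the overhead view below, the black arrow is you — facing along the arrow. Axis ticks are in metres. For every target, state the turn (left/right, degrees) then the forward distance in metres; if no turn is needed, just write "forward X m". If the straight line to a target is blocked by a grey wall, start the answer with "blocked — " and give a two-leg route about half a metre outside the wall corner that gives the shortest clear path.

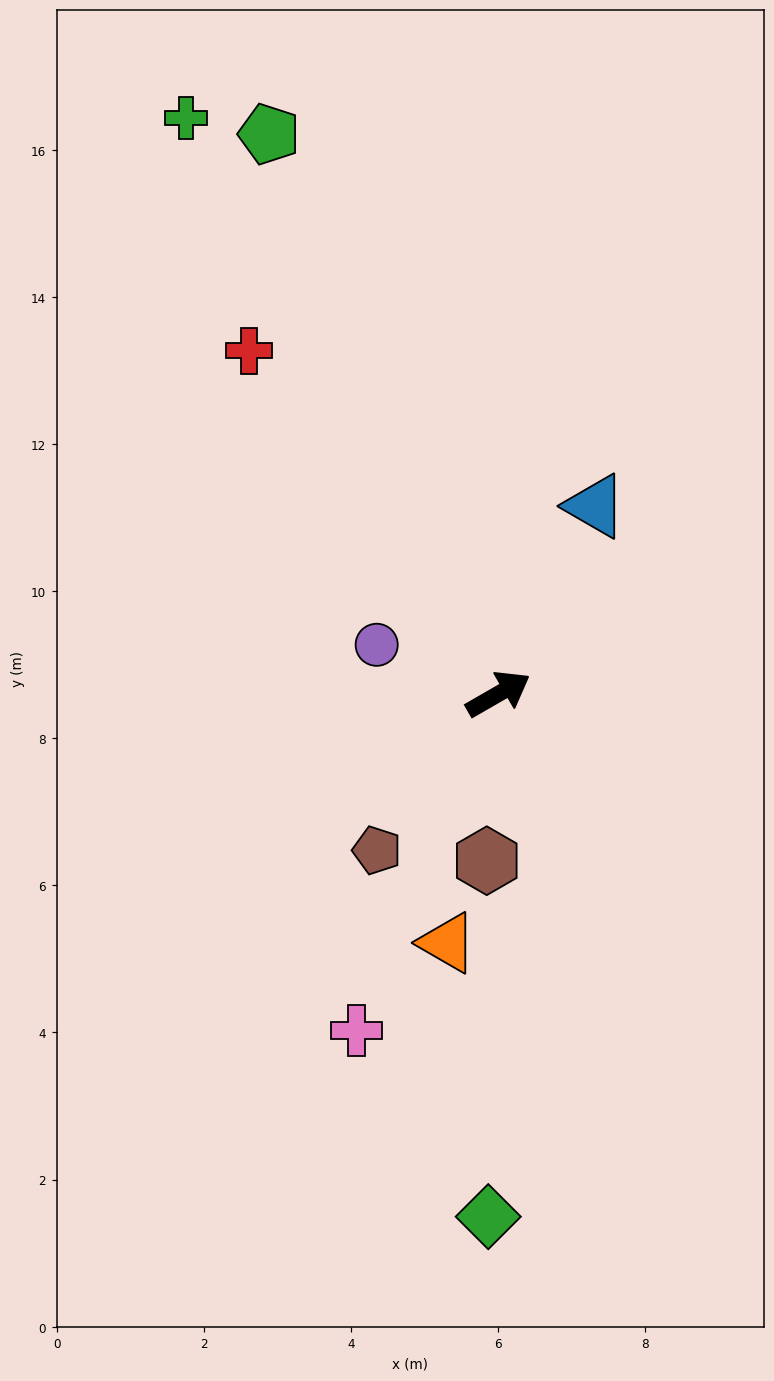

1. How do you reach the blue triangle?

turn left 33°, forward 2.9 m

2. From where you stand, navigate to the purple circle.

turn left 128°, forward 1.8 m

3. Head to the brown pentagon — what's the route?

turn right 158°, forward 2.7 m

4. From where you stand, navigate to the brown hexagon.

turn right 124°, forward 2.3 m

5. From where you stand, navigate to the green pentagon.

turn left 82°, forward 8.2 m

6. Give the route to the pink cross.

turn right 143°, forward 5.0 m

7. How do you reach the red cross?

turn left 96°, forward 5.8 m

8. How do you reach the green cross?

turn left 89°, forward 8.9 m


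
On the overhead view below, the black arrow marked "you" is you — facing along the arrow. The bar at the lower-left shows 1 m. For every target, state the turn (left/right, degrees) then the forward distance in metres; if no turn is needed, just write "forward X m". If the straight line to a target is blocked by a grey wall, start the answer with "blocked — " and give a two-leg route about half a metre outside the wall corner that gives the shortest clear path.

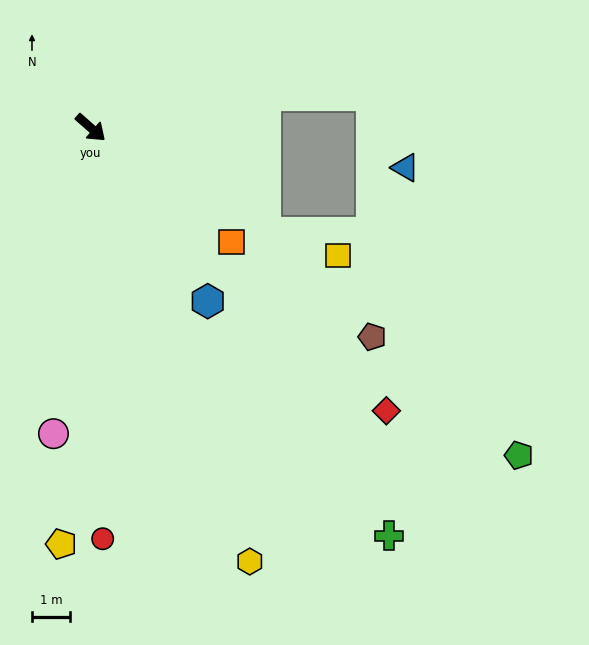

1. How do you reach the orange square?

turn left 2°, forward 4.8 m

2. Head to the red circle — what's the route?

turn right 47°, forward 10.9 m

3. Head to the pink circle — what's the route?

turn right 56°, forward 8.2 m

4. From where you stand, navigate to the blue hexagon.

turn right 15°, forward 5.5 m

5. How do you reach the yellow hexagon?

turn right 28°, forward 12.2 m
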